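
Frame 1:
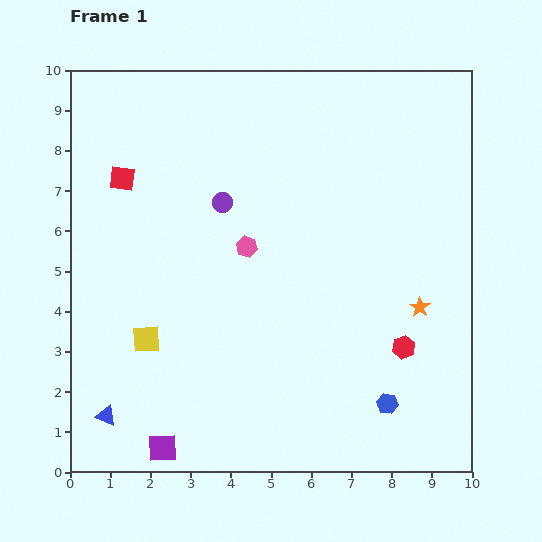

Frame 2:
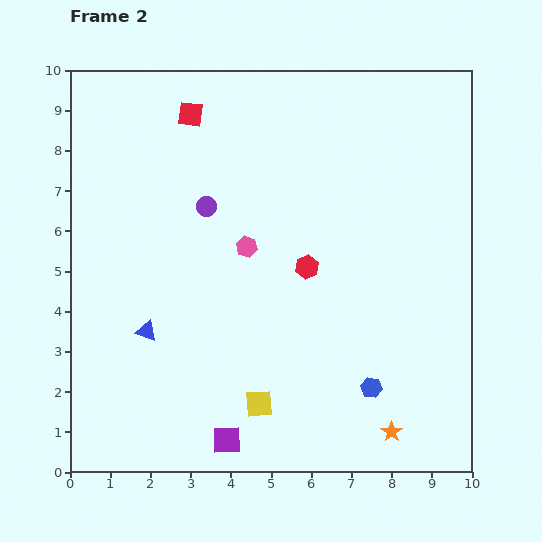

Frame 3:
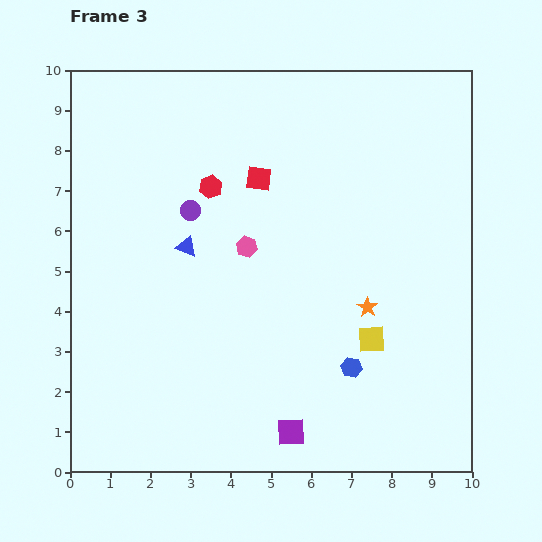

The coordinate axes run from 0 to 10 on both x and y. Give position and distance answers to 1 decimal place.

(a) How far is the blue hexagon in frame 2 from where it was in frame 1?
0.6

The blue hexagon moved from (7.9, 1.7) to (7.5, 2.1), a distance of √(0.4² + 0.4²) ≈ 0.6.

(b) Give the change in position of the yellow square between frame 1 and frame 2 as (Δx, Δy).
(2.8, -1.6)

The yellow square was at (1.9, 3.3) in frame 1 and (4.7, 1.7) in frame 2.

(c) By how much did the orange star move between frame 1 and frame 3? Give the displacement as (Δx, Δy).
(-1.3, 0.0)

The orange star was at (8.7, 4.1) in frame 1 and (7.4, 4.1) in frame 3.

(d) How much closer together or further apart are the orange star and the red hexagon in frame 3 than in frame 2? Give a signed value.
+0.3

Distance in frame 2: 4.6. Distance in frame 3: 4.9.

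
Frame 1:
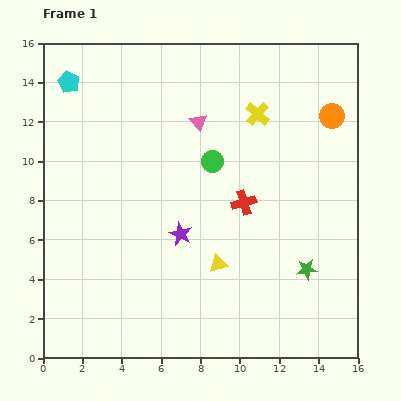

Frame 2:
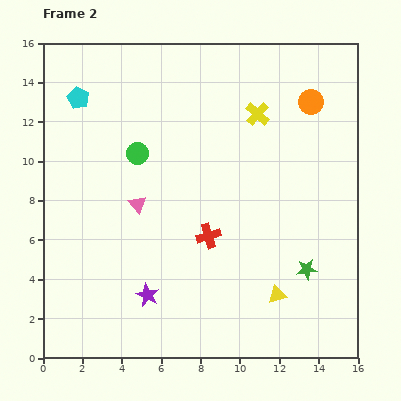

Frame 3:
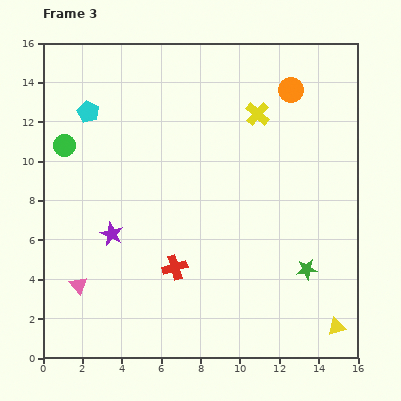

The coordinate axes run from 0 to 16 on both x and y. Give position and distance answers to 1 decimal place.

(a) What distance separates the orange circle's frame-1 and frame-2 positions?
1.3

The orange circle moved from (14.7, 12.3) to (13.6, 13.0), a distance of √(1.1² + 0.7²) ≈ 1.3.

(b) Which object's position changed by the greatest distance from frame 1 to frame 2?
the pink triangle

(moved 5.2; next 3.8)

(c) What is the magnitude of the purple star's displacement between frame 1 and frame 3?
3.5

The purple star moved from (7.0, 6.3) to (3.5, 6.3), a distance of √(3.5² + 0.0²) ≈ 3.5.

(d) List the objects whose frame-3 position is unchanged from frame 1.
the yellow cross, the green star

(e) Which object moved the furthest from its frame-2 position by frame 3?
the pink triangle

(moved 5.1; next 3.7)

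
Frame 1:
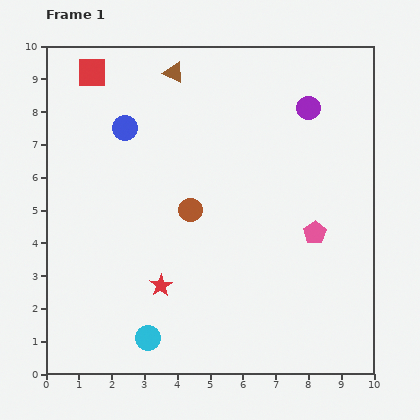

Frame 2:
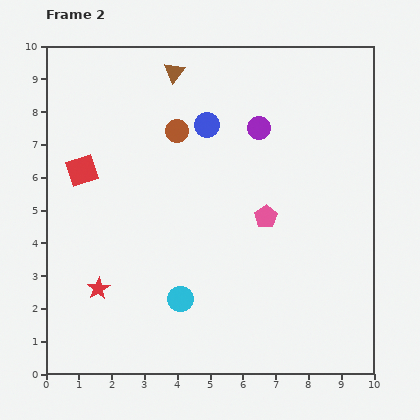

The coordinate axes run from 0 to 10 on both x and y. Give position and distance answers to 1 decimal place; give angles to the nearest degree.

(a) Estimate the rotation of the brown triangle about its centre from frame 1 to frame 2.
43° clockwise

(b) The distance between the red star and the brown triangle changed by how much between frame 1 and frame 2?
+0.5

Distance in frame 1: 6.5. Distance in frame 2: 7.0.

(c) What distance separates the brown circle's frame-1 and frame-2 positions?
2.4

The brown circle moved from (4.4, 5.0) to (4.0, 7.4), a distance of √(0.4² + 2.4²) ≈ 2.4.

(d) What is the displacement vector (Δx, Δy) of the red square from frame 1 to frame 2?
(-0.3, -3.0)

The red square was at (1.4, 9.2) in frame 1 and (1.1, 6.2) in frame 2.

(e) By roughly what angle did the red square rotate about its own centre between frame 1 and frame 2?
19° counter-clockwise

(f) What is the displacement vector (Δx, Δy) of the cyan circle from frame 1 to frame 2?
(1.0, 1.2)

The cyan circle was at (3.1, 1.1) in frame 1 and (4.1, 2.3) in frame 2.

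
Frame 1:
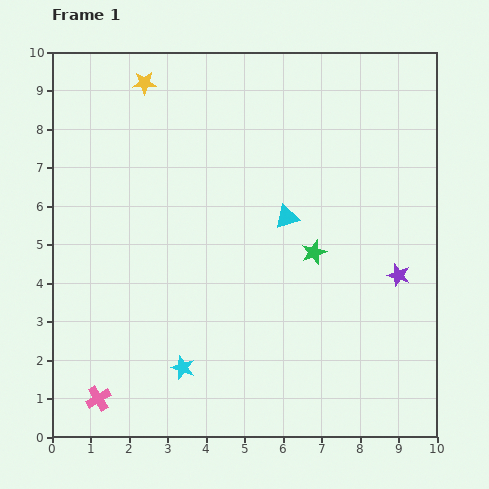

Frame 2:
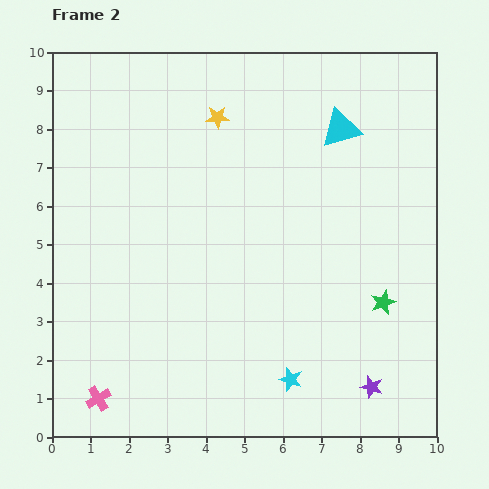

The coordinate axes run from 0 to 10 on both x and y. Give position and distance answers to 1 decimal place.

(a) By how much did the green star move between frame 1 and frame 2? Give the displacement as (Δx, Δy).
(1.8, -1.3)

The green star was at (6.8, 4.8) in frame 1 and (8.6, 3.5) in frame 2.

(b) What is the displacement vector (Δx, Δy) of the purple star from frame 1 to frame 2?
(-0.7, -2.9)

The purple star was at (9.0, 4.2) in frame 1 and (8.3, 1.3) in frame 2.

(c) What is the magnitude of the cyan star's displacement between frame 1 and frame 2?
2.8

The cyan star moved from (3.4, 1.8) to (6.2, 1.5), a distance of √(2.8² + 0.3²) ≈ 2.8.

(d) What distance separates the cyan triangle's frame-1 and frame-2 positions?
2.7

The cyan triangle moved from (6.1, 5.7) to (7.5, 8.0), a distance of √(1.4² + 2.3²) ≈ 2.7.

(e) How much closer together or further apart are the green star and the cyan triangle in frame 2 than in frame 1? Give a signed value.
+3.5

Distance in frame 1: 1.1. Distance in frame 2: 4.6.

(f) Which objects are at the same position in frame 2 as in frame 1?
the pink cross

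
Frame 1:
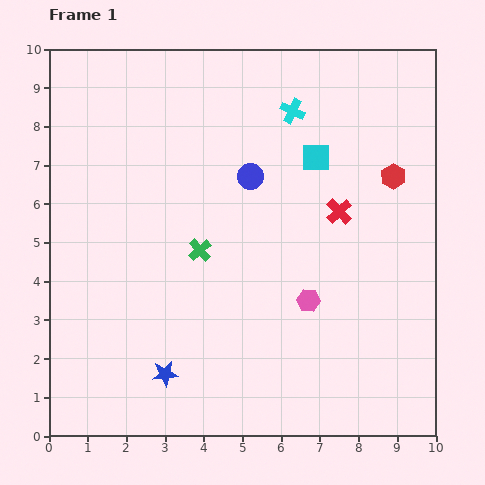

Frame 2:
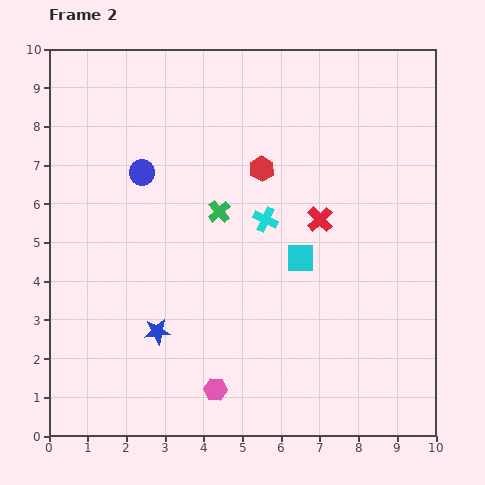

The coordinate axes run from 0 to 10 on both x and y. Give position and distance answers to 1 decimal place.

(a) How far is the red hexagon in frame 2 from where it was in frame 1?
3.4

The red hexagon moved from (8.9, 6.7) to (5.5, 6.9), a distance of √(3.4² + 0.2²) ≈ 3.4.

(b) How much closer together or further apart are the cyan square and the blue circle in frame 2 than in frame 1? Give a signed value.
+2.9

Distance in frame 1: 1.8. Distance in frame 2: 4.7.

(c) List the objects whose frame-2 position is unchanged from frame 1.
none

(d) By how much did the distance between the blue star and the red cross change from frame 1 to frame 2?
-1.1

Distance in frame 1: 6.2. Distance in frame 2: 5.1.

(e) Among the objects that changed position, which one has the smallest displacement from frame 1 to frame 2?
the red cross

(moved 0.5)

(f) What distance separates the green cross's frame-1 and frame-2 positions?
1.1

The green cross moved from (3.9, 4.8) to (4.4, 5.8), a distance of √(0.5² + 1.0²) ≈ 1.1.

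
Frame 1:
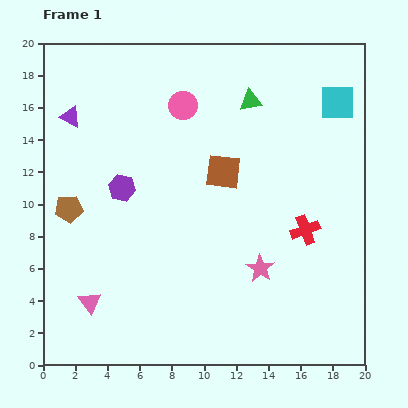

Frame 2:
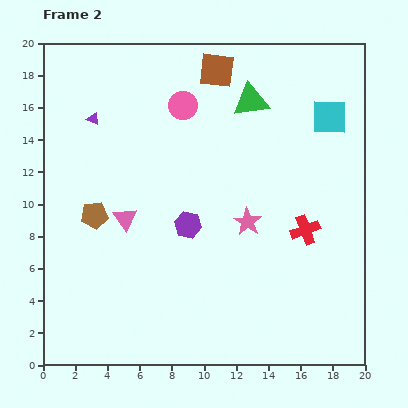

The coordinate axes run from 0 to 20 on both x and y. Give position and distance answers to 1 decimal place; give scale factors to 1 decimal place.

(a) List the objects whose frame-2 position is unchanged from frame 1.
the pink circle, the green triangle, the red cross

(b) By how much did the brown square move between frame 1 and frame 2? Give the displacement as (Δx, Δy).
(-0.4, 6.3)

The brown square was at (11.2, 12.0) in frame 1 and (10.8, 18.3) in frame 2.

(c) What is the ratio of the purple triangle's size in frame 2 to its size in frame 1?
0.6×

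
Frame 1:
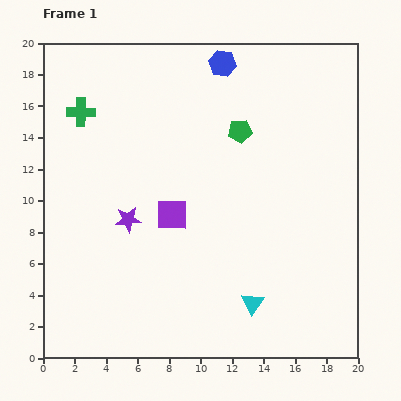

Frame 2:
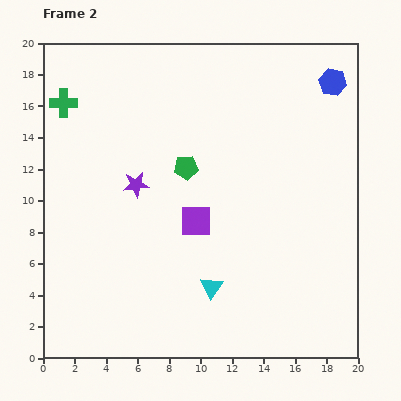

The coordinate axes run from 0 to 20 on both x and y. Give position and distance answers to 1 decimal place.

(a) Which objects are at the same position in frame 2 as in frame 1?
none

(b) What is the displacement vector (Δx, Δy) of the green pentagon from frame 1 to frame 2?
(-3.4, -2.3)

The green pentagon was at (12.5, 14.4) in frame 1 and (9.1, 12.1) in frame 2.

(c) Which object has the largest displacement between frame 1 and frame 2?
the blue hexagon

(moved 7.1; next 4.1)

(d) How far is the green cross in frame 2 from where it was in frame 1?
1.3

The green cross moved from (2.4, 15.6) to (1.3, 16.2), a distance of √(1.1² + 0.6²) ≈ 1.3.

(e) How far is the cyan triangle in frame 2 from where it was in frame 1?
2.8

The cyan triangle moved from (13.3, 3.5) to (10.7, 4.5), a distance of √(2.6² + 1.0²) ≈ 2.8.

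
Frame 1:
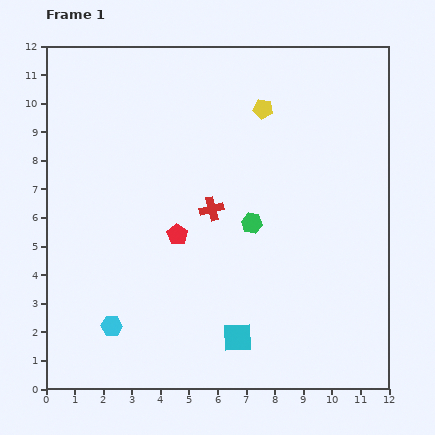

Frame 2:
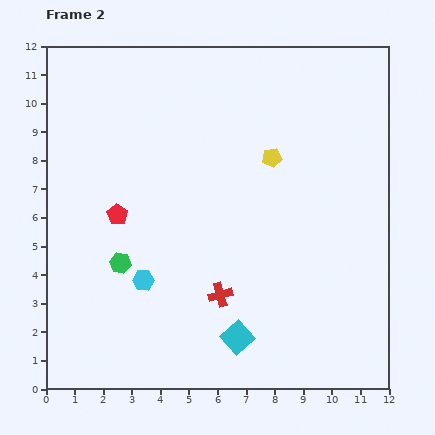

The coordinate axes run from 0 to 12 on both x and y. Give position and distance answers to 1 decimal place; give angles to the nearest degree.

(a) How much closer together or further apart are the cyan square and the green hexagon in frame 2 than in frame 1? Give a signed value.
+0.9

Distance in frame 1: 4.0. Distance in frame 2: 4.9.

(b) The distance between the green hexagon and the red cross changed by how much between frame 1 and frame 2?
+2.2

Distance in frame 1: 1.5. Distance in frame 2: 3.7.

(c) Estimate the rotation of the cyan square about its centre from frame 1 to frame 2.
39° counter-clockwise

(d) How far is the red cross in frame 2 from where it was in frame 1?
3.0

The red cross moved from (5.8, 6.3) to (6.1, 3.3), a distance of √(0.3² + 3.0²) ≈ 3.0.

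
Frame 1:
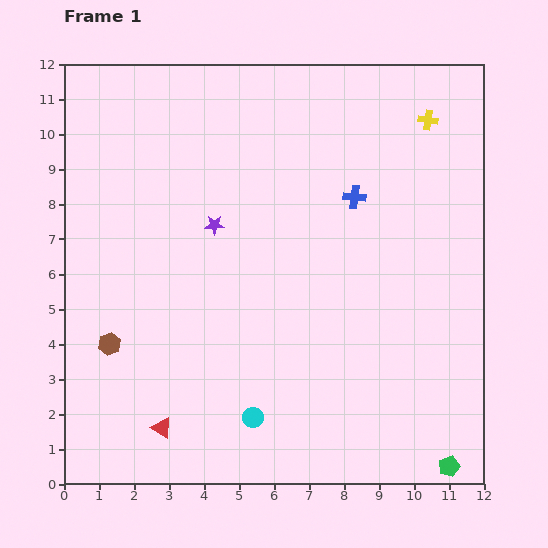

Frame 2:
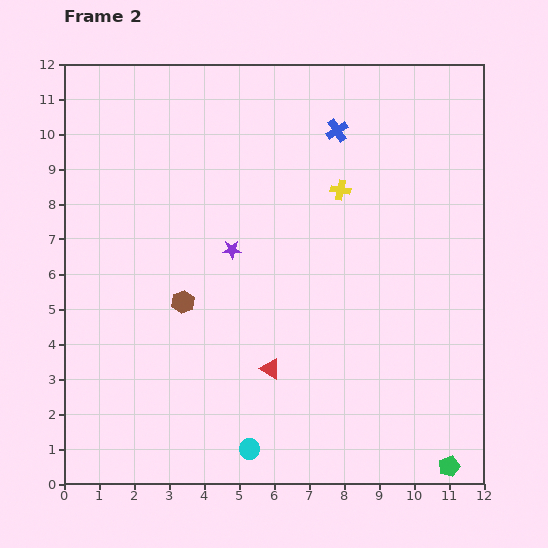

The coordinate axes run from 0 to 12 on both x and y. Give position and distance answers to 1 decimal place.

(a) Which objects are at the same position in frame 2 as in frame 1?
the green pentagon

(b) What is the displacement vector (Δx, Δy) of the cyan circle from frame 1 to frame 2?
(-0.1, -0.9)

The cyan circle was at (5.4, 1.9) in frame 1 and (5.3, 1.0) in frame 2.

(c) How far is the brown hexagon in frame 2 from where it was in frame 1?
2.4

The brown hexagon moved from (1.3, 4.0) to (3.4, 5.2), a distance of √(2.1² + 1.2²) ≈ 2.4.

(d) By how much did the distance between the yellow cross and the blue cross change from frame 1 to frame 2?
-1.3

Distance in frame 1: 3.0. Distance in frame 2: 1.7.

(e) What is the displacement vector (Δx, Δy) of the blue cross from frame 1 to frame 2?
(-0.5, 1.9)

The blue cross was at (8.3, 8.2) in frame 1 and (7.8, 10.1) in frame 2.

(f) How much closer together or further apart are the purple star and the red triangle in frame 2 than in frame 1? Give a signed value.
-2.4

Distance in frame 1: 6.0. Distance in frame 2: 3.6.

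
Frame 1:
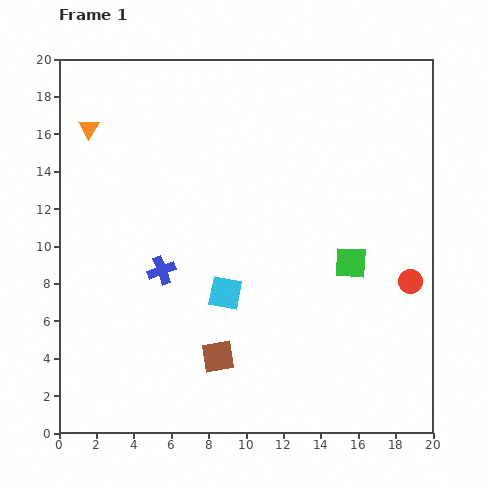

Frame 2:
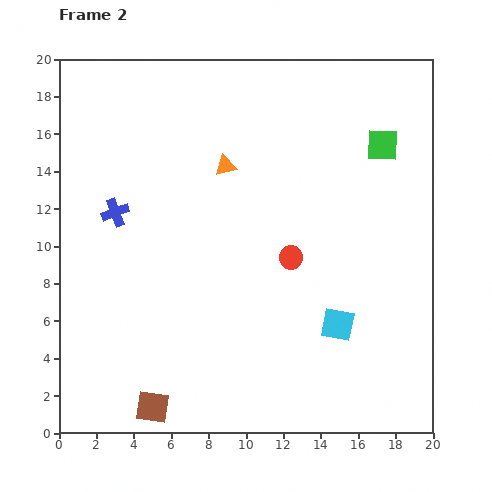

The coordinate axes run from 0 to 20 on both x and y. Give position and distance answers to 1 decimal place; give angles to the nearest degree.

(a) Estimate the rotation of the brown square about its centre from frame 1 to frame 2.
18° clockwise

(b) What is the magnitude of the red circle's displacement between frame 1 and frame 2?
6.5

The red circle moved from (18.8, 8.1) to (12.4, 9.4), a distance of √(6.4² + 1.3²) ≈ 6.5.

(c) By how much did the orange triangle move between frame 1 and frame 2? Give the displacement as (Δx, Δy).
(7.3, -2.0)

The orange triangle was at (1.6, 16.3) in frame 1 and (8.9, 14.3) in frame 2.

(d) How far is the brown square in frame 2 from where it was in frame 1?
4.4

The brown square moved from (8.5, 4.1) to (5.0, 1.4), a distance of √(3.5² + 2.7²) ≈ 4.4.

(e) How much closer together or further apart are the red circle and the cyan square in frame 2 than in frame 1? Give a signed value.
-5.5

Distance in frame 1: 9.9. Distance in frame 2: 4.4.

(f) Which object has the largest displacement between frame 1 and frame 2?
the orange triangle

(moved 7.6; next 6.5)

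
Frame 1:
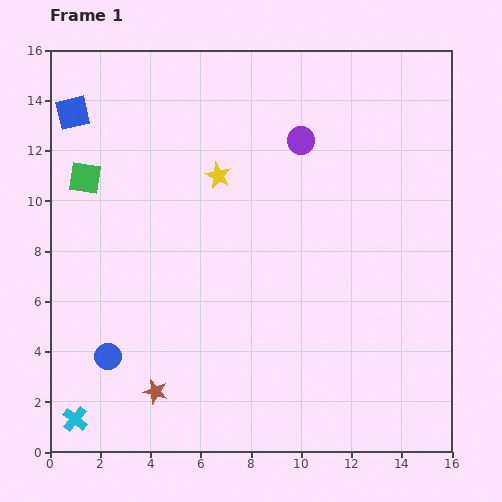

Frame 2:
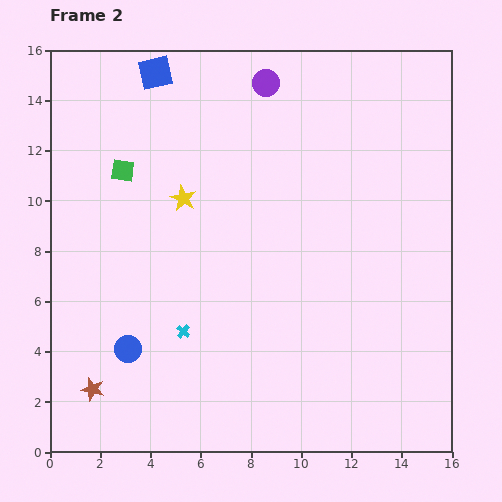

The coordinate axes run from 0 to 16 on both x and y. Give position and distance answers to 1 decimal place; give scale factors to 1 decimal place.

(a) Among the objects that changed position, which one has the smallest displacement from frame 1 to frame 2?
the blue circle

(moved 0.9)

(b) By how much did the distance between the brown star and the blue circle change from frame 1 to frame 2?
-0.3

Distance in frame 1: 2.4. Distance in frame 2: 2.1.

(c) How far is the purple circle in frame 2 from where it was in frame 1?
2.7

The purple circle moved from (10.0, 12.4) to (8.6, 14.7), a distance of √(1.4² + 2.3²) ≈ 2.7.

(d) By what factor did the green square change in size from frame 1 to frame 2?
0.7×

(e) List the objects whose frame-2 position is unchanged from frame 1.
none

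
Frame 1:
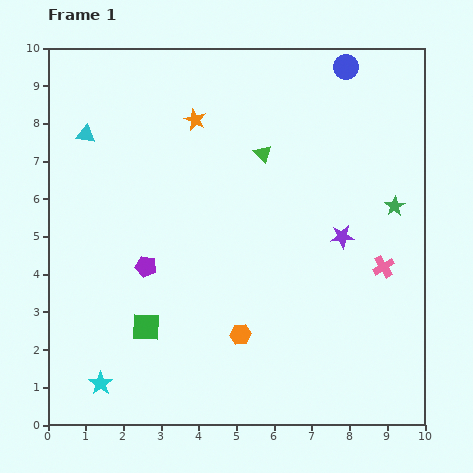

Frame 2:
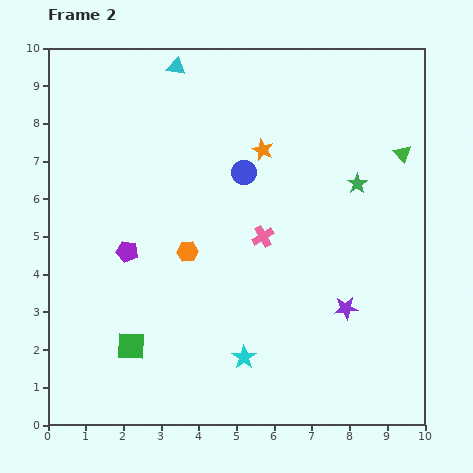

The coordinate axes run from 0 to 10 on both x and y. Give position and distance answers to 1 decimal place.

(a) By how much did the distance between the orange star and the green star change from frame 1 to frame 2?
-3.1

Distance in frame 1: 5.8. Distance in frame 2: 2.7.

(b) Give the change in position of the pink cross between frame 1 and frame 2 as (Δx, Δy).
(-3.2, 0.8)

The pink cross was at (8.9, 4.2) in frame 1 and (5.7, 5.0) in frame 2.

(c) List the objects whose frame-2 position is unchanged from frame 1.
none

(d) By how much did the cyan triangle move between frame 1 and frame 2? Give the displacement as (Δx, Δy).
(2.4, 1.8)

The cyan triangle was at (1.0, 7.7) in frame 1 and (3.4, 9.5) in frame 2.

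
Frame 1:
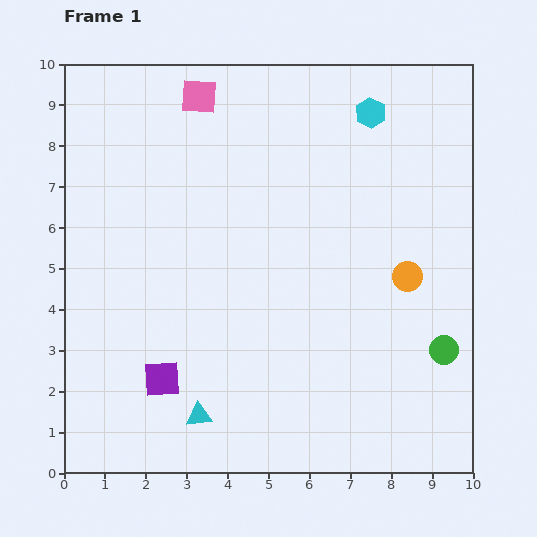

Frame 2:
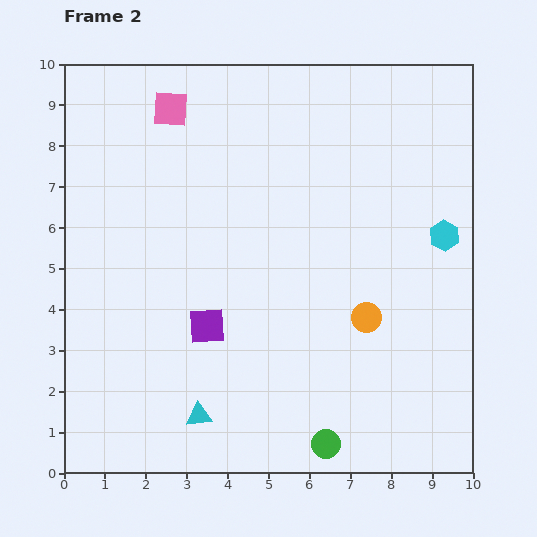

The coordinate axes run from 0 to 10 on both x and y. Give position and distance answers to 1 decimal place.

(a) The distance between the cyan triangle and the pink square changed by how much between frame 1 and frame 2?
-0.3

Distance in frame 1: 7.8. Distance in frame 2: 7.5.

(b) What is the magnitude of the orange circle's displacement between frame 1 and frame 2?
1.4

The orange circle moved from (8.4, 4.8) to (7.4, 3.8), a distance of √(1.0² + 1.0²) ≈ 1.4.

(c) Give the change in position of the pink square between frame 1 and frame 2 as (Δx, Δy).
(-0.7, -0.3)

The pink square was at (3.3, 9.2) in frame 1 and (2.6, 8.9) in frame 2.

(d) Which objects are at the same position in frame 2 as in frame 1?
the cyan triangle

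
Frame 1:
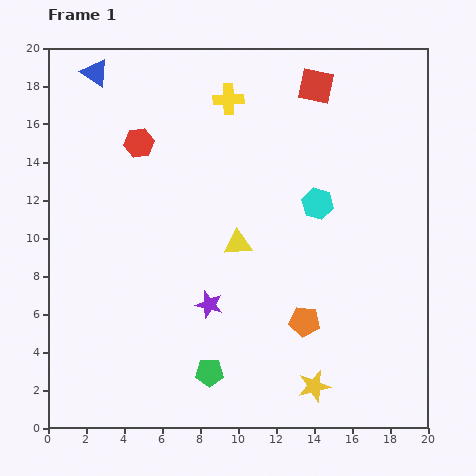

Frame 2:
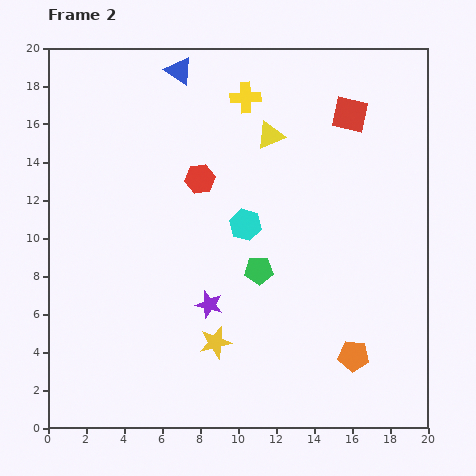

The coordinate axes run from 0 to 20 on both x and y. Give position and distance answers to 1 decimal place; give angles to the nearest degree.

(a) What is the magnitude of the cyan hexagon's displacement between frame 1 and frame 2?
4.0

The cyan hexagon moved from (14.2, 11.8) to (10.4, 10.7), a distance of √(3.8² + 1.1²) ≈ 4.0.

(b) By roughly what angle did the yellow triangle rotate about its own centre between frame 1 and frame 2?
19° counter-clockwise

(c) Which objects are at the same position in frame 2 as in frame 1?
the purple star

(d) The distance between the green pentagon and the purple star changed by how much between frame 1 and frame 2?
-0.4

Distance in frame 1: 3.6. Distance in frame 2: 3.2.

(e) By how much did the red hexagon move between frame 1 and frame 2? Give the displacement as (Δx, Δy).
(3.2, -1.9)

The red hexagon was at (4.8, 15.0) in frame 1 and (8.0, 13.1) in frame 2.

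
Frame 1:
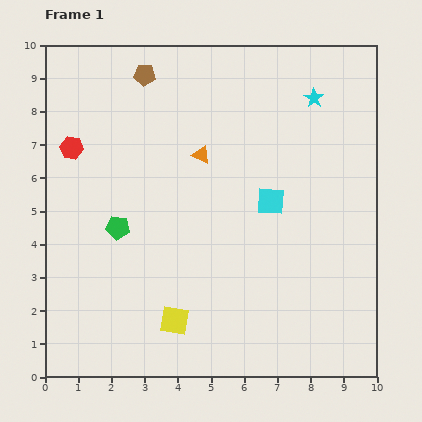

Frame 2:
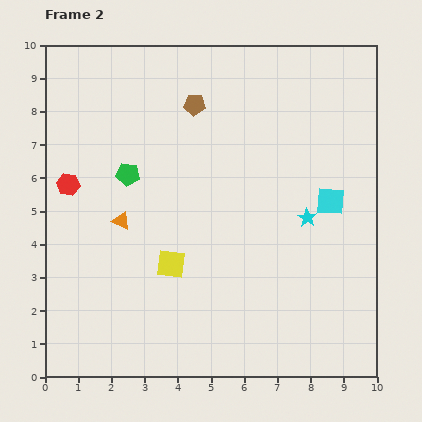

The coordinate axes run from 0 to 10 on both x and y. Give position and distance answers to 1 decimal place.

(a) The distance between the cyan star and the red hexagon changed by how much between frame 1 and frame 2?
-0.2

Distance in frame 1: 7.5. Distance in frame 2: 7.3.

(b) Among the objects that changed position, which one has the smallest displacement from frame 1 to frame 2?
the red hexagon

(moved 1.1)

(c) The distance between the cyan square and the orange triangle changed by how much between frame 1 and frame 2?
+3.8

Distance in frame 1: 2.5. Distance in frame 2: 6.3.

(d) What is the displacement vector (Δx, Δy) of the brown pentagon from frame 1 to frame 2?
(1.5, -0.9)

The brown pentagon was at (3.0, 9.1) in frame 1 and (4.5, 8.2) in frame 2.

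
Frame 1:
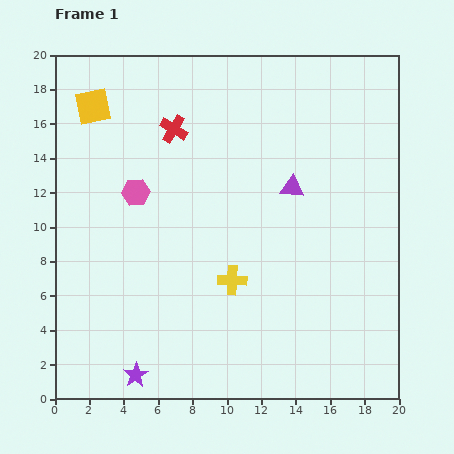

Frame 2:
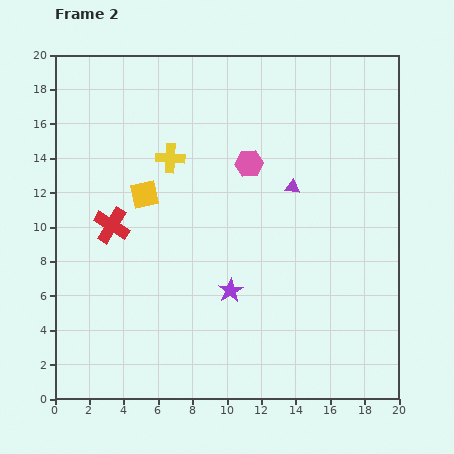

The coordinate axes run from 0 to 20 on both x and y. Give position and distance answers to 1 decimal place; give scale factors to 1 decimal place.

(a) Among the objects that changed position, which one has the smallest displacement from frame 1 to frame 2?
the yellow square

(moved 5.9)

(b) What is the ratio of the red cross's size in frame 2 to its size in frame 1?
1.3×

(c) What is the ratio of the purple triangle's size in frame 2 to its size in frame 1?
0.6×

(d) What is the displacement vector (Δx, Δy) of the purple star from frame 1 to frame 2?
(5.5, 4.9)

The purple star was at (4.7, 1.4) in frame 1 and (10.2, 6.3) in frame 2.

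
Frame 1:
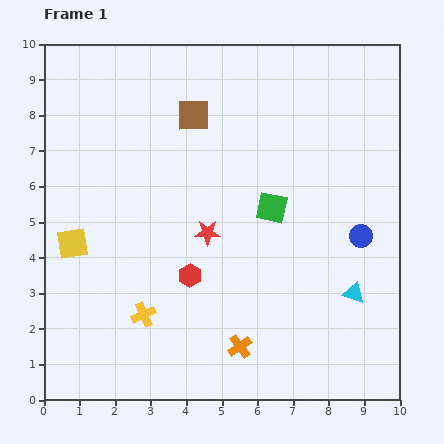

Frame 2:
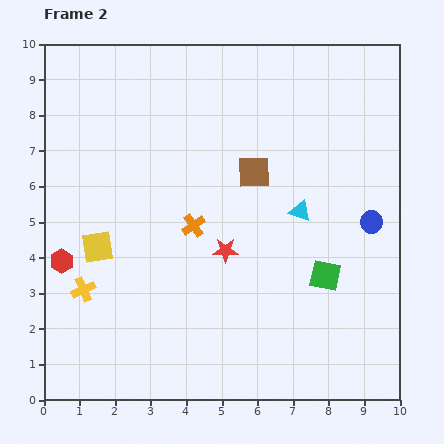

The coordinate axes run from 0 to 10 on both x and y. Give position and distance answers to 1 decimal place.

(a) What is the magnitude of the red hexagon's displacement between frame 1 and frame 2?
3.6

The red hexagon moved from (4.1, 3.5) to (0.5, 3.9), a distance of √(3.6² + 0.4²) ≈ 3.6.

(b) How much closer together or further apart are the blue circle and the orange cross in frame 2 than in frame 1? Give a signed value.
+0.4

Distance in frame 1: 4.6. Distance in frame 2: 5.0.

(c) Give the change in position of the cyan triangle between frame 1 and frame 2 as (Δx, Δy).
(-1.5, 2.3)

The cyan triangle was at (8.7, 3.0) in frame 1 and (7.2, 5.3) in frame 2.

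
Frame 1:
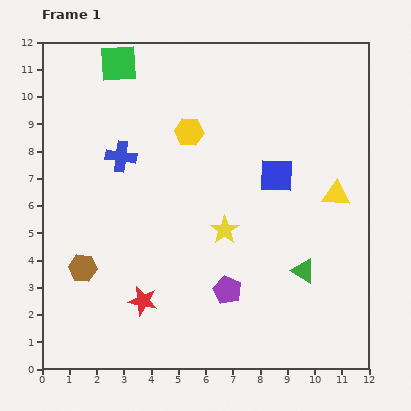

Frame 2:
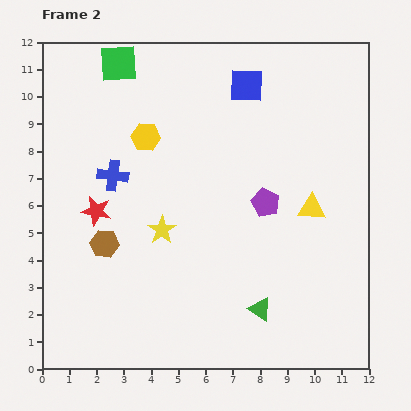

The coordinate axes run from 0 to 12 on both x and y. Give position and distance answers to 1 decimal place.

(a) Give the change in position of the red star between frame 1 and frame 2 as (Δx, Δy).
(-1.7, 3.3)

The red star was at (3.7, 2.5) in frame 1 and (2.0, 5.8) in frame 2.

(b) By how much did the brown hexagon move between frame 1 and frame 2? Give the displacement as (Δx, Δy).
(0.8, 0.9)

The brown hexagon was at (1.5, 3.7) in frame 1 and (2.3, 4.6) in frame 2.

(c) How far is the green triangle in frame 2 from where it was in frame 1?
2.1

The green triangle moved from (9.6, 3.6) to (8.0, 2.2), a distance of √(1.6² + 1.4²) ≈ 2.1.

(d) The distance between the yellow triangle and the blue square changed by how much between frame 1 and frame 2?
+2.8

Distance in frame 1: 2.3. Distance in frame 2: 5.1.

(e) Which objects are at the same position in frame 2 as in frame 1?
the green square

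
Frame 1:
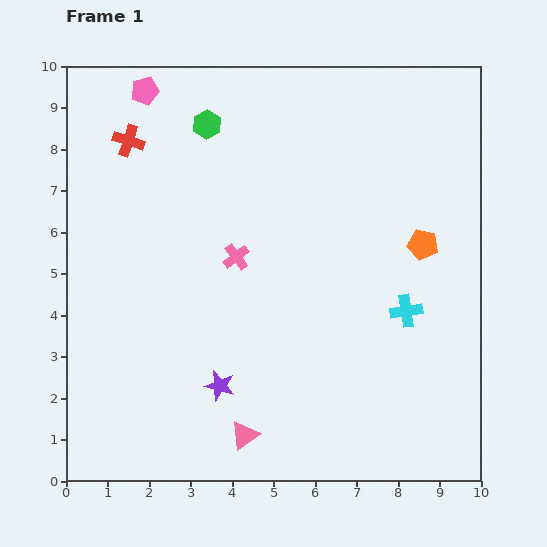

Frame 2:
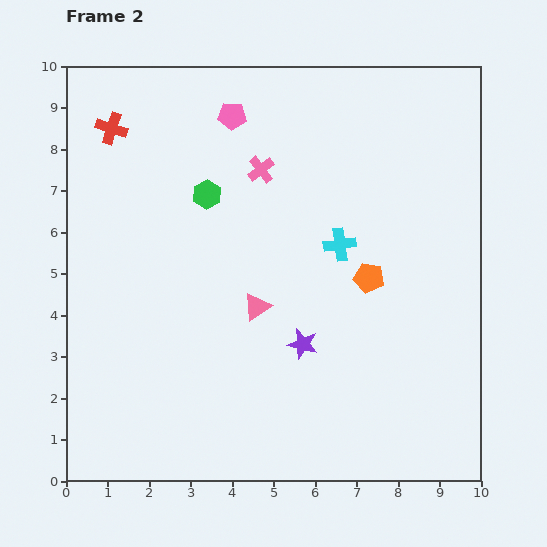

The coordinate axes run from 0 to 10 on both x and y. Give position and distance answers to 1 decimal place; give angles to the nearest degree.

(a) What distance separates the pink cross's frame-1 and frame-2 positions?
2.2

The pink cross moved from (4.1, 5.4) to (4.7, 7.5), a distance of √(0.6² + 2.1²) ≈ 2.2.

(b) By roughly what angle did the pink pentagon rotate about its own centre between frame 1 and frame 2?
19° clockwise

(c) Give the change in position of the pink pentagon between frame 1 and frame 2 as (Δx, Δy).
(2.1, -0.6)

The pink pentagon was at (1.9, 9.4) in frame 1 and (4.0, 8.8) in frame 2.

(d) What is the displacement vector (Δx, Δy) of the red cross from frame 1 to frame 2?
(-0.4, 0.3)

The red cross was at (1.5, 8.2) in frame 1 and (1.1, 8.5) in frame 2.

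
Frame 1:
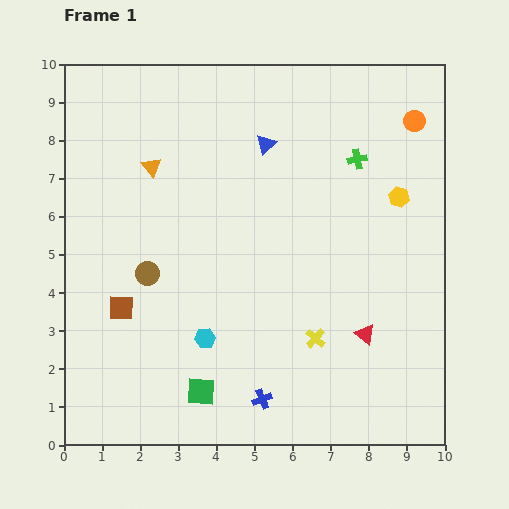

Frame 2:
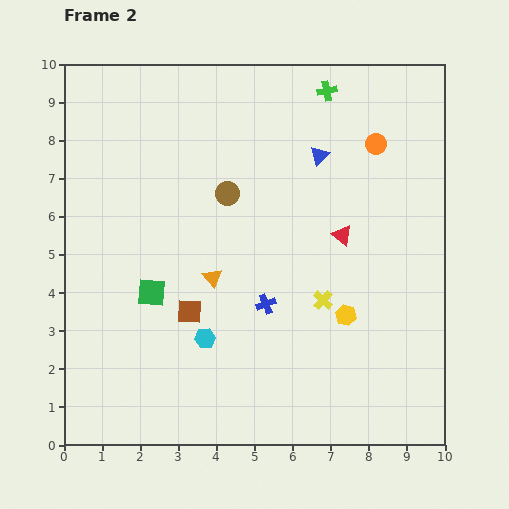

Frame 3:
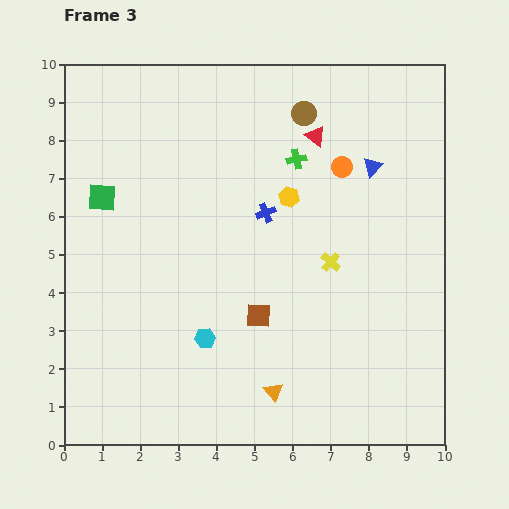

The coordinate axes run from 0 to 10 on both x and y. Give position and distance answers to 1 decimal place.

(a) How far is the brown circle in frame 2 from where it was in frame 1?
3.0

The brown circle moved from (2.2, 4.5) to (4.3, 6.6), a distance of √(2.1² + 2.1²) ≈ 3.0.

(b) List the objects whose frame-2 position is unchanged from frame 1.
the cyan hexagon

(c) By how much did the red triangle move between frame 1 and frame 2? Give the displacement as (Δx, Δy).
(-0.6, 2.6)

The red triangle was at (7.9, 2.9) in frame 1 and (7.3, 5.5) in frame 2.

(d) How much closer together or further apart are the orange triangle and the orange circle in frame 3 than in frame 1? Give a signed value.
-0.8

Distance in frame 1: 7.0. Distance in frame 3: 6.2.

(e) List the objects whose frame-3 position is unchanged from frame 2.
the cyan hexagon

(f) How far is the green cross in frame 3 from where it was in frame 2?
2.0

The green cross moved from (6.9, 9.3) to (6.1, 7.5), a distance of √(0.8² + 1.8²) ≈ 2.0.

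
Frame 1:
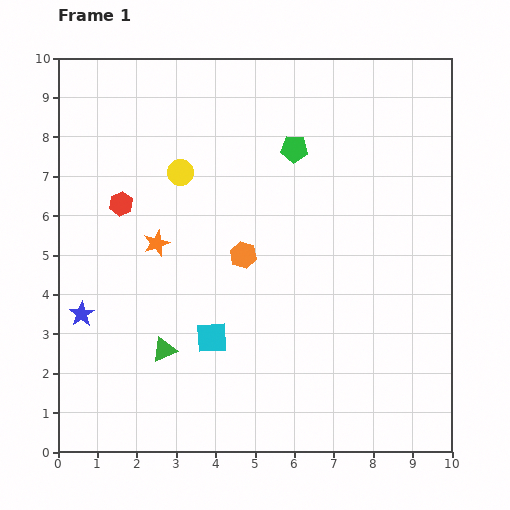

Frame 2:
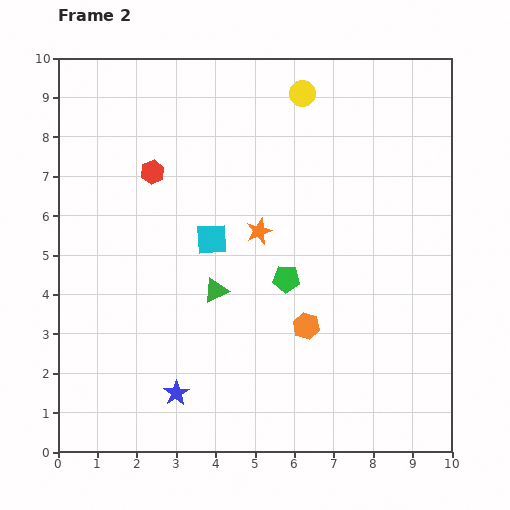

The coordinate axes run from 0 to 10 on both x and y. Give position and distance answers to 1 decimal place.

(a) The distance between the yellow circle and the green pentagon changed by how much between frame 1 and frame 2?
+1.7

Distance in frame 1: 3.0. Distance in frame 2: 4.7.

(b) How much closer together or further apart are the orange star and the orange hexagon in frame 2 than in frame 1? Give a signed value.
+0.5

Distance in frame 1: 2.2. Distance in frame 2: 2.7.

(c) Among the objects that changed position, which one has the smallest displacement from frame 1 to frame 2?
the red hexagon

(moved 1.1)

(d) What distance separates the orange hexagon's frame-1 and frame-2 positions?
2.4

The orange hexagon moved from (4.7, 5.0) to (6.3, 3.2), a distance of √(1.6² + 1.8²) ≈ 2.4.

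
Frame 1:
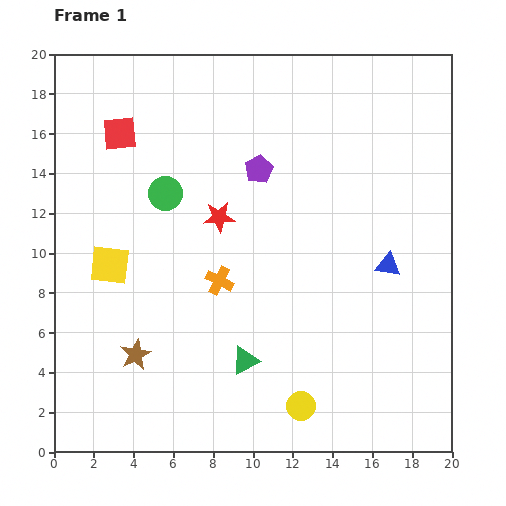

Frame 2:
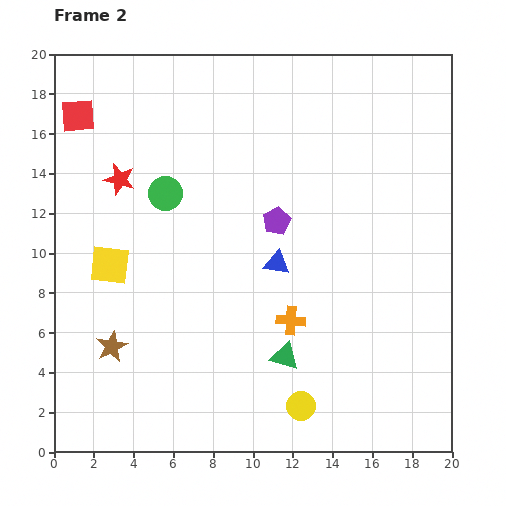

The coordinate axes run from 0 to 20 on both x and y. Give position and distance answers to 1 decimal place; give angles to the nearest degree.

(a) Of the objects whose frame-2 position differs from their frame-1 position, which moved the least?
the brown star

(moved 1.3)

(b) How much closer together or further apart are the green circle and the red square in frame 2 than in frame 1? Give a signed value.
+2.1

Distance in frame 1: 3.8. Distance in frame 2: 5.9.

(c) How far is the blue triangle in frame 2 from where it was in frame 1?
5.6

The blue triangle moved from (16.8, 9.4) to (11.2, 9.5), a distance of √(5.6² + 0.1²) ≈ 5.6.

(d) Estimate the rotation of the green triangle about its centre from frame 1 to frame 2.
43° clockwise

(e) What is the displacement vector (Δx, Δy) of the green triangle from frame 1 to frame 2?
(2.0, 0.2)

The green triangle was at (9.6, 4.6) in frame 1 and (11.6, 4.8) in frame 2.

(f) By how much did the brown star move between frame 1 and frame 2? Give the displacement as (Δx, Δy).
(-1.2, 0.4)

The brown star was at (4.1, 4.9) in frame 1 and (2.9, 5.3) in frame 2.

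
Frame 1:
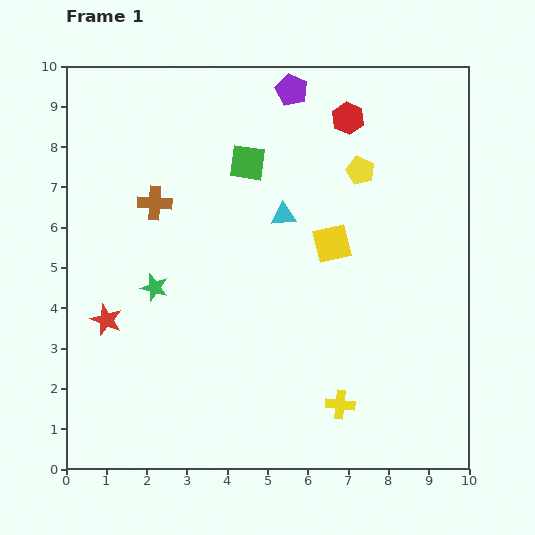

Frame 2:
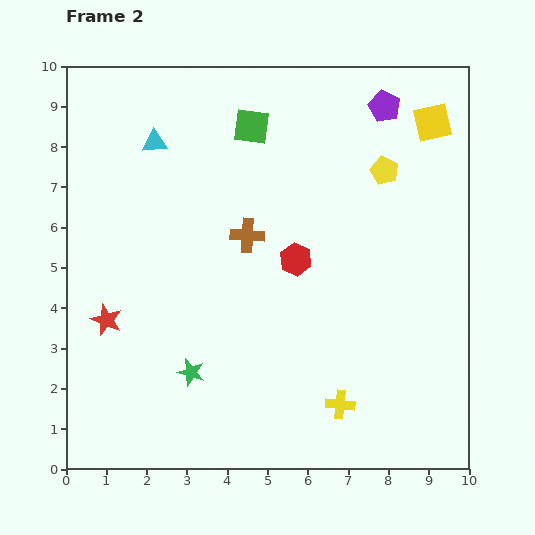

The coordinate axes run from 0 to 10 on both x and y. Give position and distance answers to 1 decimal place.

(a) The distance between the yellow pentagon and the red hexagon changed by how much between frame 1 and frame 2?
+1.8

Distance in frame 1: 1.3. Distance in frame 2: 3.1.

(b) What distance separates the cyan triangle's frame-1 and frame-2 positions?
3.7

The cyan triangle moved from (5.4, 6.3) to (2.2, 8.1), a distance of √(3.2² + 1.8²) ≈ 3.7.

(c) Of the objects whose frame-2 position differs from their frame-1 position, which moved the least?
the yellow pentagon

(moved 0.6)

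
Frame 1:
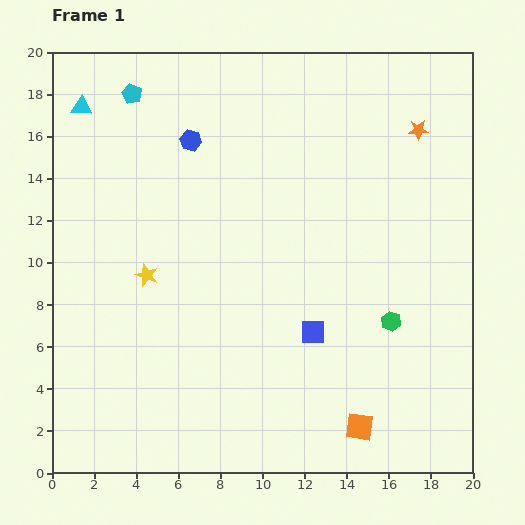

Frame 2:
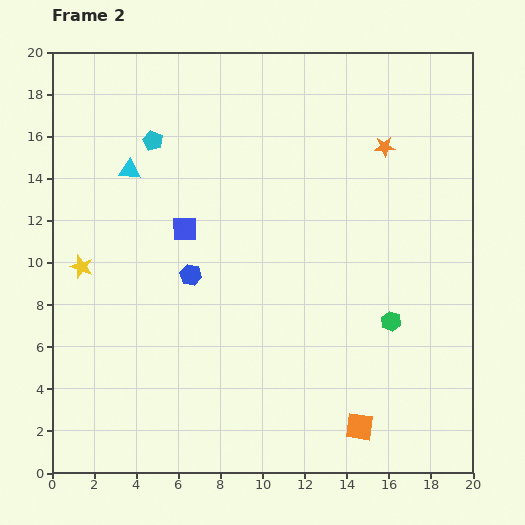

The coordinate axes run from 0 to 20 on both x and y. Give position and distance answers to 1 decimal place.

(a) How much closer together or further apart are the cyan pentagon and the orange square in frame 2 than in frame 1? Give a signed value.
-2.3

Distance in frame 1: 19.1. Distance in frame 2: 16.8.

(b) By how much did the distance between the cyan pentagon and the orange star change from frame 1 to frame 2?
-2.7

Distance in frame 1: 13.7. Distance in frame 2: 11.0.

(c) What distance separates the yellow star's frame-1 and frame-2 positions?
3.1

The yellow star moved from (4.5, 9.4) to (1.4, 9.8), a distance of √(3.1² + 0.4²) ≈ 3.1.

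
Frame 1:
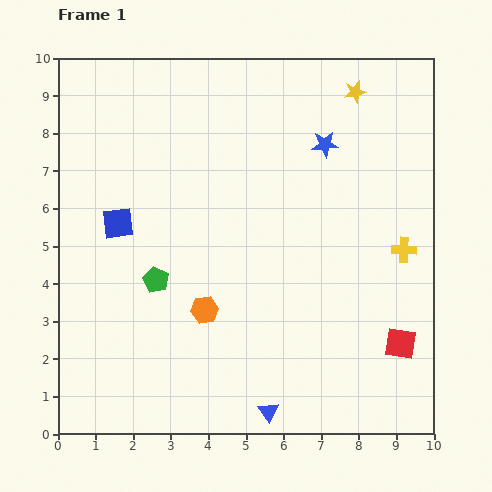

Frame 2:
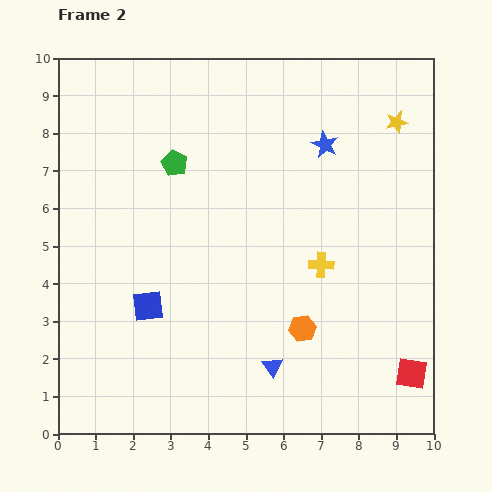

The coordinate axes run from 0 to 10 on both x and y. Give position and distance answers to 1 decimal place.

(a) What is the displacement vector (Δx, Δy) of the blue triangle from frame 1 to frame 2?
(0.1, 1.2)

The blue triangle was at (5.6, 0.6) in frame 1 and (5.7, 1.8) in frame 2.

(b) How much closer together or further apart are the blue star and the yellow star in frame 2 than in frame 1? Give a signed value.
+0.4

Distance in frame 1: 1.6. Distance in frame 2: 2.0.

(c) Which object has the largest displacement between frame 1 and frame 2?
the green pentagon

(moved 3.1; next 2.6)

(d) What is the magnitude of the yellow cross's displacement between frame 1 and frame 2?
2.2

The yellow cross moved from (9.2, 4.9) to (7.0, 4.5), a distance of √(2.2² + 0.4²) ≈ 2.2.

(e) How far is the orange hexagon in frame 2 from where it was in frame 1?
2.6

The orange hexagon moved from (3.9, 3.3) to (6.5, 2.8), a distance of √(2.6² + 0.5²) ≈ 2.6.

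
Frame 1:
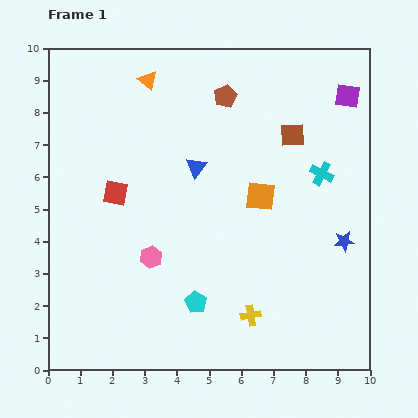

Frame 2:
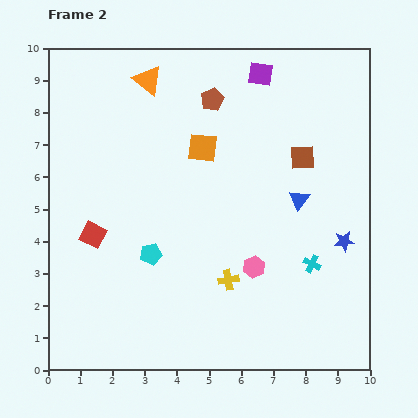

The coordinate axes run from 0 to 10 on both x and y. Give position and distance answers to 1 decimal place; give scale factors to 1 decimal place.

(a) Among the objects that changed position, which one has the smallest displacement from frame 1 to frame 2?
the brown pentagon

(moved 0.4)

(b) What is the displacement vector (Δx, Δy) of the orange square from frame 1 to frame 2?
(-1.8, 1.5)

The orange square was at (6.6, 5.4) in frame 1 and (4.8, 6.9) in frame 2.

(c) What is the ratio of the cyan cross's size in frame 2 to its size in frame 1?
0.7×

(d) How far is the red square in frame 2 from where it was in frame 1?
1.5

The red square moved from (2.1, 5.5) to (1.4, 4.2), a distance of √(0.7² + 1.3²) ≈ 1.5.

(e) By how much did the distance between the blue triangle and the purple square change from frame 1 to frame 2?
-1.1

Distance in frame 1: 5.2. Distance in frame 2: 4.1.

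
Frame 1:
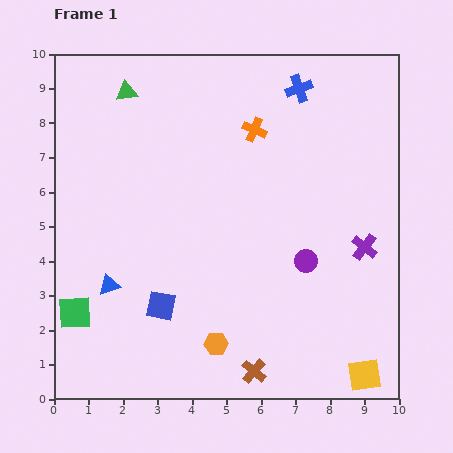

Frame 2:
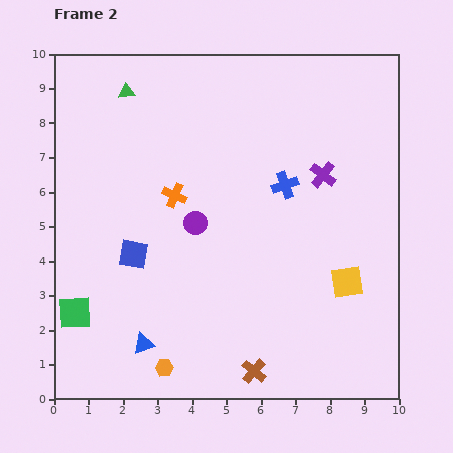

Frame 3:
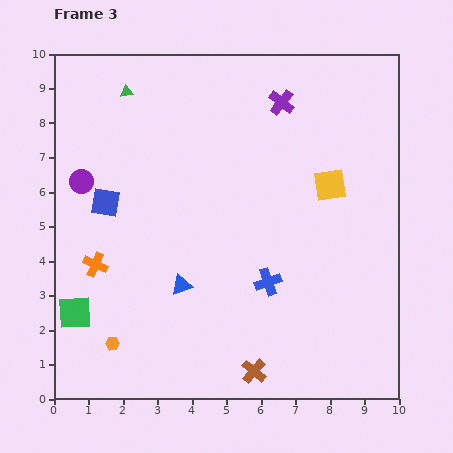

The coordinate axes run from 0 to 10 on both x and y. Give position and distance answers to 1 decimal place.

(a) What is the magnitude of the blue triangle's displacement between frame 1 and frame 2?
2.0

The blue triangle moved from (1.6, 3.3) to (2.6, 1.6), a distance of √(1.0² + 1.7²) ≈ 2.0.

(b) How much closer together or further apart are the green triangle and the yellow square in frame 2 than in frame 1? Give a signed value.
-2.3

Distance in frame 1: 10.7. Distance in frame 2: 8.4.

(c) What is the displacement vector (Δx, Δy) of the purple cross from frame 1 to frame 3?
(-2.4, 4.2)

The purple cross was at (9.0, 4.4) in frame 1 and (6.6, 8.6) in frame 3.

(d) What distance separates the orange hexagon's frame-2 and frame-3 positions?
1.7

The orange hexagon moved from (3.2, 0.9) to (1.7, 1.6), a distance of √(1.5² + 0.7²) ≈ 1.7.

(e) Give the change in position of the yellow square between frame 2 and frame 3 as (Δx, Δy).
(-0.5, 2.8)

The yellow square was at (8.5, 3.4) in frame 2 and (8.0, 6.2) in frame 3.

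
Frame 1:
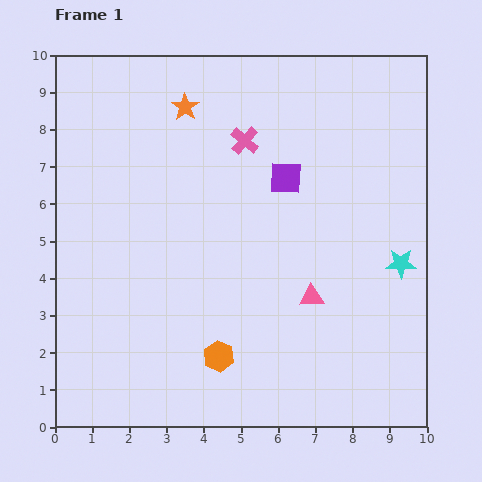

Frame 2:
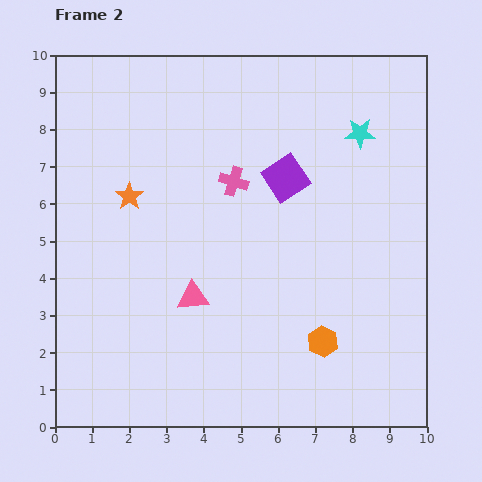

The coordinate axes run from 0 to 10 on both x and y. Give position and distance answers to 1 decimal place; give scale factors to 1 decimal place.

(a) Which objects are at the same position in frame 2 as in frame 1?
the purple square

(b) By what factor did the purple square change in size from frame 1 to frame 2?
1.3×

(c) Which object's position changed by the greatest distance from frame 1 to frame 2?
the cyan star

(moved 3.7; next 3.2)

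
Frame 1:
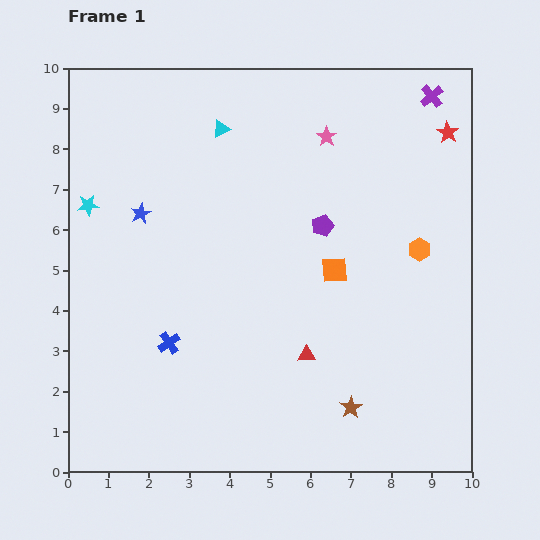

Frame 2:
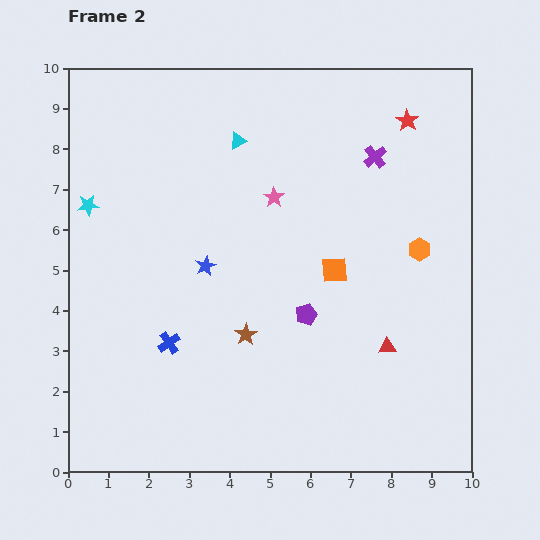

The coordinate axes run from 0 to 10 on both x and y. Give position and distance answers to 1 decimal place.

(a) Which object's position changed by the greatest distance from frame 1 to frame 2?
the brown star

(moved 3.2; next 2.2)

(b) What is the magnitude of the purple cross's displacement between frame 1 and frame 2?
2.1

The purple cross moved from (9.0, 9.3) to (7.6, 7.8), a distance of √(1.4² + 1.5²) ≈ 2.1.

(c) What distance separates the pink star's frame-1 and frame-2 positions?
2.0

The pink star moved from (6.4, 8.3) to (5.1, 6.8), a distance of √(1.3² + 1.5²) ≈ 2.0.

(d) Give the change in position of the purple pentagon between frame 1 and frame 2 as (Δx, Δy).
(-0.4, -2.2)

The purple pentagon was at (6.3, 6.1) in frame 1 and (5.9, 3.9) in frame 2.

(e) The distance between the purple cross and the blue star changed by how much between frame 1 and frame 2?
-2.8

Distance in frame 1: 7.8. Distance in frame 2: 5.0.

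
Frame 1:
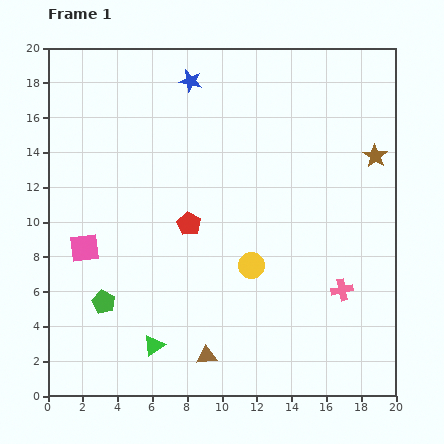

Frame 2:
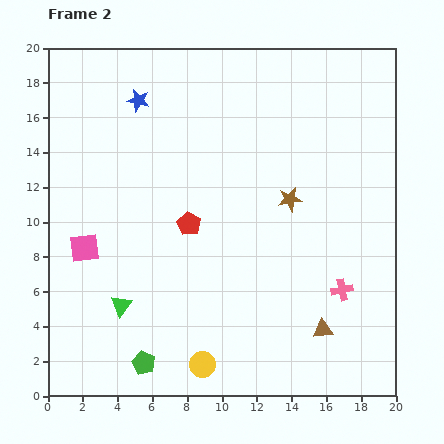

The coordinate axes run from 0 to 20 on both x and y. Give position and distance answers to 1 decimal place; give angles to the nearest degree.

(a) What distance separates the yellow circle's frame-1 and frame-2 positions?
6.4

The yellow circle moved from (11.7, 7.5) to (8.9, 1.8), a distance of √(2.8² + 5.7²) ≈ 6.4.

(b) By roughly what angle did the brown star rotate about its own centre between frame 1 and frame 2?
29° clockwise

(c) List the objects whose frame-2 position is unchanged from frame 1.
the pink cross, the pink square, the red pentagon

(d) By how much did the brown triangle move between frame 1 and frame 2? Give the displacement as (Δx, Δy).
(6.7, 1.5)

The brown triangle was at (9.1, 2.3) in frame 1 and (15.8, 3.8) in frame 2.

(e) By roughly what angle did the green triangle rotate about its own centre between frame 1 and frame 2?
17° counter-clockwise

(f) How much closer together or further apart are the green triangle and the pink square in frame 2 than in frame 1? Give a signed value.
-3.0

Distance in frame 1: 6.9. Distance in frame 2: 3.9.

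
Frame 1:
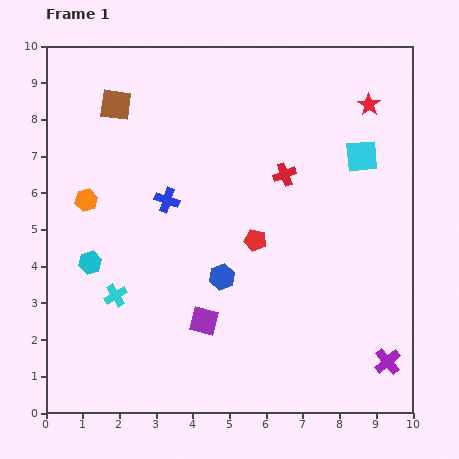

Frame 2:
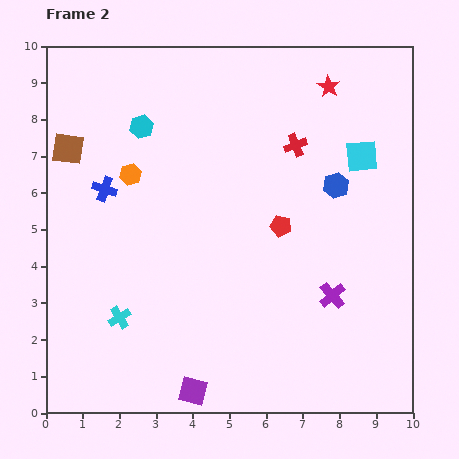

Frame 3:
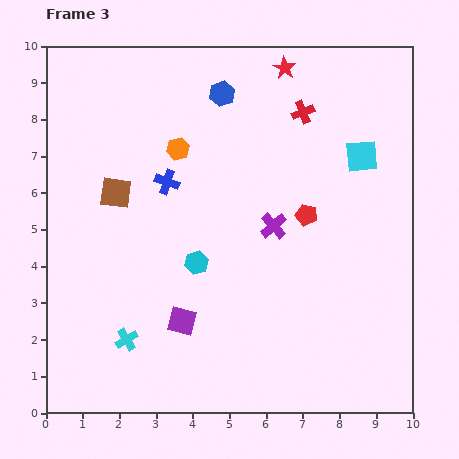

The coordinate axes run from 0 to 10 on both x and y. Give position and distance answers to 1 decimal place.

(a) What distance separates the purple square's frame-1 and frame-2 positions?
1.9

The purple square moved from (4.3, 2.5) to (4.0, 0.6), a distance of √(0.3² + 1.9²) ≈ 1.9.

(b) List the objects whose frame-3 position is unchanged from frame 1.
the cyan square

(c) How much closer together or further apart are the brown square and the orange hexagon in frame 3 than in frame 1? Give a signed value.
-0.6

Distance in frame 1: 2.7. Distance in frame 3: 2.1.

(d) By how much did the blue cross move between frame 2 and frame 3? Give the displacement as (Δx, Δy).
(1.7, 0.2)

The blue cross was at (1.6, 6.1) in frame 2 and (3.3, 6.3) in frame 3.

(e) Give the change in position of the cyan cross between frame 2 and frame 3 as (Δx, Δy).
(0.2, -0.6)

The cyan cross was at (2.0, 2.6) in frame 2 and (2.2, 2.0) in frame 3.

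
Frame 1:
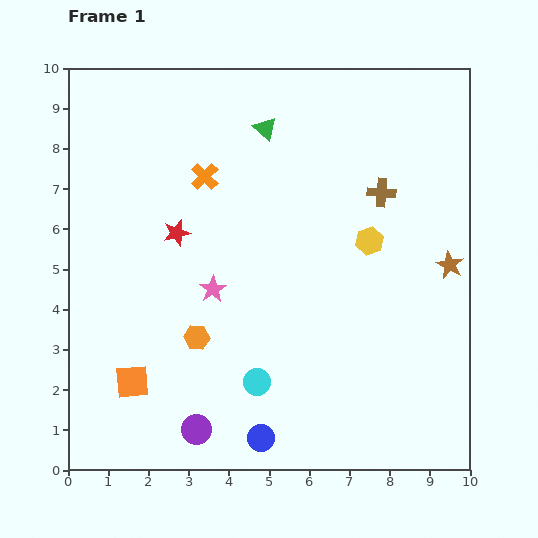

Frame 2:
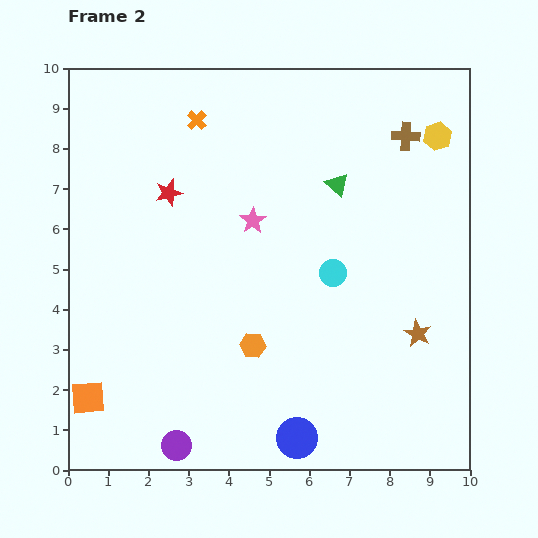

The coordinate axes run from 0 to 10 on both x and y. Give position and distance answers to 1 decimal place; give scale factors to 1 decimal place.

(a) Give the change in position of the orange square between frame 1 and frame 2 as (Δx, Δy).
(-1.1, -0.4)

The orange square was at (1.6, 2.2) in frame 1 and (0.5, 1.8) in frame 2.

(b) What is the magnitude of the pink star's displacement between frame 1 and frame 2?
2.0

The pink star moved from (3.6, 4.5) to (4.6, 6.2), a distance of √(1.0² + 1.7²) ≈ 2.0.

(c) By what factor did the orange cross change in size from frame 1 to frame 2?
0.7×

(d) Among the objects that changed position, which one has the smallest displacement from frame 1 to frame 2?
the purple circle

(moved 0.6)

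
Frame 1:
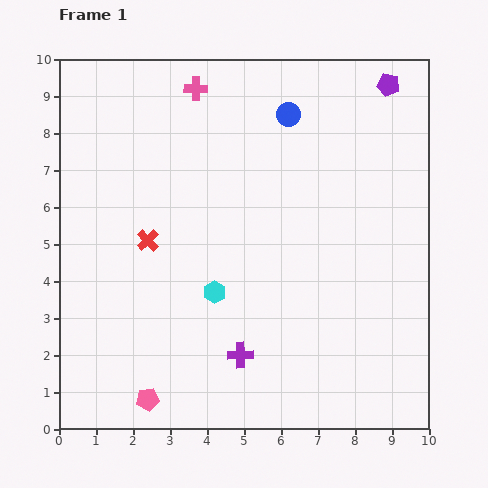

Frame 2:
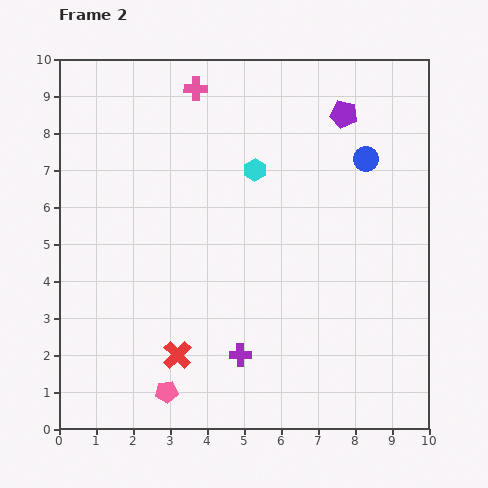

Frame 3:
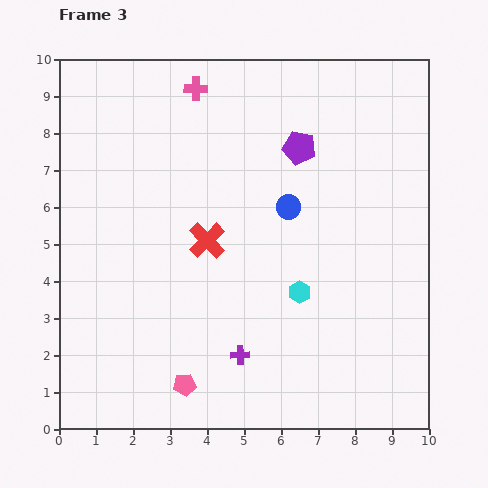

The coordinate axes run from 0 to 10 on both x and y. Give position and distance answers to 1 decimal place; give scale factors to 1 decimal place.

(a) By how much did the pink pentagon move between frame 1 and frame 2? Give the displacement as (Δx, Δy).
(0.5, 0.2)

The pink pentagon was at (2.4, 0.8) in frame 1 and (2.9, 1.0) in frame 2.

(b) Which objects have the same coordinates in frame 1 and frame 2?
the purple cross, the pink cross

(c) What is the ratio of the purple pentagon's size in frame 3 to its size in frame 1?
1.4×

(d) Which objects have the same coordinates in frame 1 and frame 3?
the purple cross, the pink cross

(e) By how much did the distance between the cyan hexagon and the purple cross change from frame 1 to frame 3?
+0.5

Distance in frame 1: 1.8. Distance in frame 3: 2.3.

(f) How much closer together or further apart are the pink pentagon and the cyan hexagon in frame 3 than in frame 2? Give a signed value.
-2.5

Distance in frame 2: 6.5. Distance in frame 3: 4.0.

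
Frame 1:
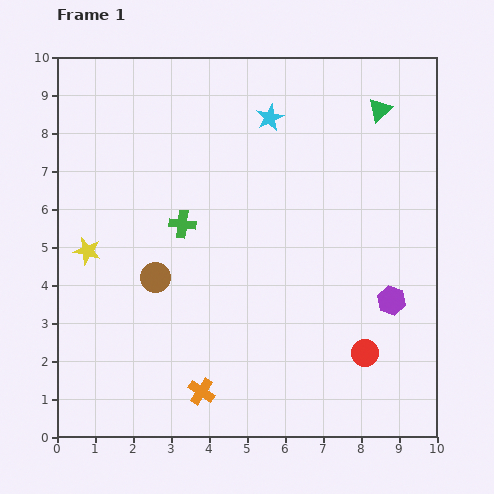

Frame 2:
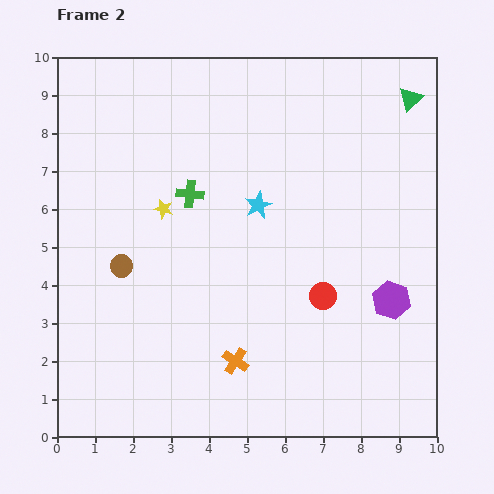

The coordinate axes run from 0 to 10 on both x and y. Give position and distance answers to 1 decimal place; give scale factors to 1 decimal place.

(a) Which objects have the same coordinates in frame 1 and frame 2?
the purple hexagon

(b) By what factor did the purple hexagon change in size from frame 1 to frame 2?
1.3×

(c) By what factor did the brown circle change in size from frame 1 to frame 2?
0.7×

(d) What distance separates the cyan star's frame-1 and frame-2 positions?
2.3

The cyan star moved from (5.6, 8.4) to (5.3, 6.1), a distance of √(0.3² + 2.3²) ≈ 2.3.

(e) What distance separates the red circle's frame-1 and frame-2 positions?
1.9

The red circle moved from (8.1, 2.2) to (7.0, 3.7), a distance of √(1.1² + 1.5²) ≈ 1.9.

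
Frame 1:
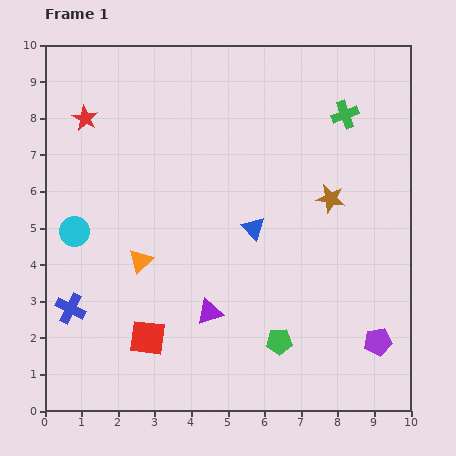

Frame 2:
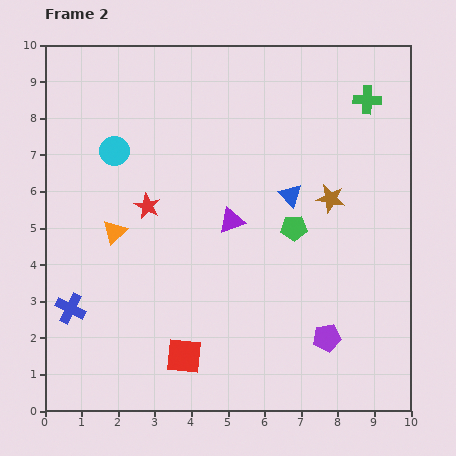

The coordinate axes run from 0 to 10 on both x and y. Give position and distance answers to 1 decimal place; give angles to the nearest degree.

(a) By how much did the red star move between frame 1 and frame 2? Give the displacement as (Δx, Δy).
(1.7, -2.4)

The red star was at (1.1, 8.0) in frame 1 and (2.8, 5.6) in frame 2.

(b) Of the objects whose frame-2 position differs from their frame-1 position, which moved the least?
the green cross

(moved 0.7)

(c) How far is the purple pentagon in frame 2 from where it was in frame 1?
1.4

The purple pentagon moved from (9.1, 1.9) to (7.7, 2.0), a distance of √(1.4² + 0.1²) ≈ 1.4.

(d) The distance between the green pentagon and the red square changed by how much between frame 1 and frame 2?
+1.0

Distance in frame 1: 3.6. Distance in frame 2: 4.6.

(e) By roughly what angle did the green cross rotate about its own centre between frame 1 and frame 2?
23° clockwise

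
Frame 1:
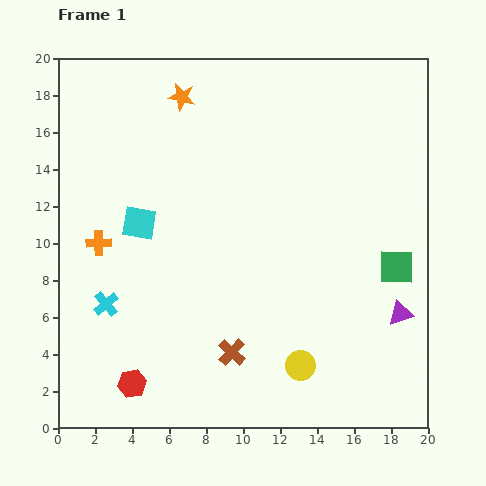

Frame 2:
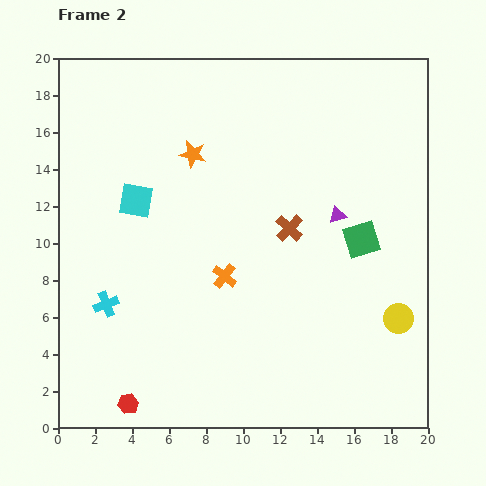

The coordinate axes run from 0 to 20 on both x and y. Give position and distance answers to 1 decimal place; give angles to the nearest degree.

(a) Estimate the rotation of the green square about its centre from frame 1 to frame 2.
19° counter-clockwise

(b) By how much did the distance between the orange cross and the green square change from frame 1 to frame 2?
-8.5

Distance in frame 1: 16.2. Distance in frame 2: 7.7.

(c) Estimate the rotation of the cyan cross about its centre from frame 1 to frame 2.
20° clockwise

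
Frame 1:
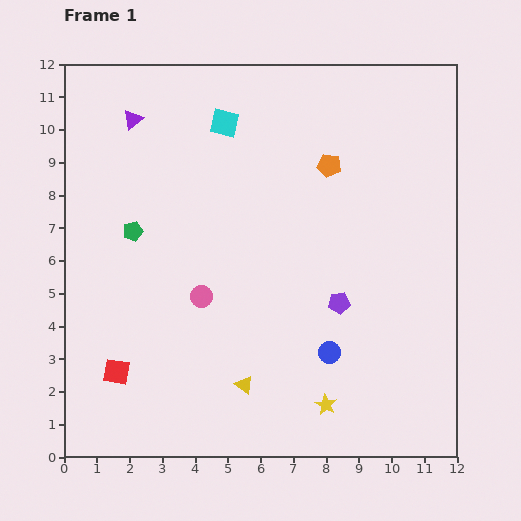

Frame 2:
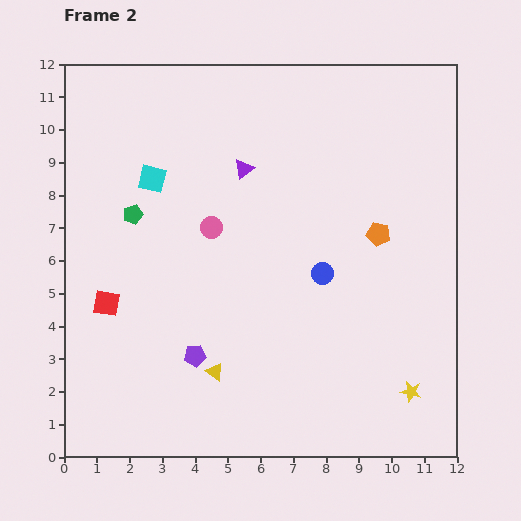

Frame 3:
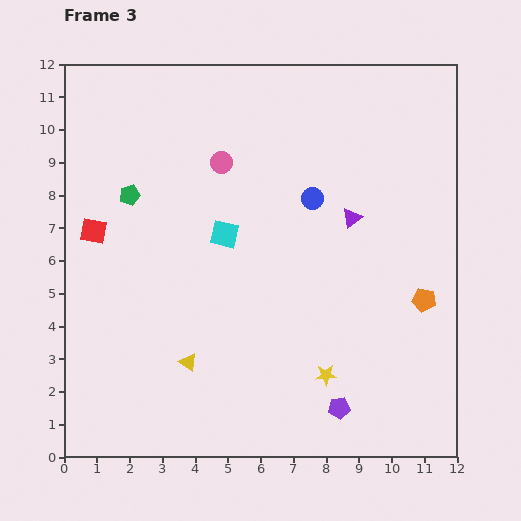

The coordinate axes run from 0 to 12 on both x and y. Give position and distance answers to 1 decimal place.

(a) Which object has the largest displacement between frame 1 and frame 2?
the purple pentagon

(moved 4.7; next 3.7)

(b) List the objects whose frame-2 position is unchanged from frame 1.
none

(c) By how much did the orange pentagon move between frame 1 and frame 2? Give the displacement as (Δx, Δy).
(1.5, -2.1)

The orange pentagon was at (8.1, 8.9) in frame 1 and (9.6, 6.8) in frame 2.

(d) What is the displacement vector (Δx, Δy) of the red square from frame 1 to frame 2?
(-0.3, 2.1)

The red square was at (1.6, 2.6) in frame 1 and (1.3, 4.7) in frame 2.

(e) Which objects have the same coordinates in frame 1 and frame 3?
none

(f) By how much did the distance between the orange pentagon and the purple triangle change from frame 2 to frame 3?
-1.3

Distance in frame 2: 4.6. Distance in frame 3: 3.3.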